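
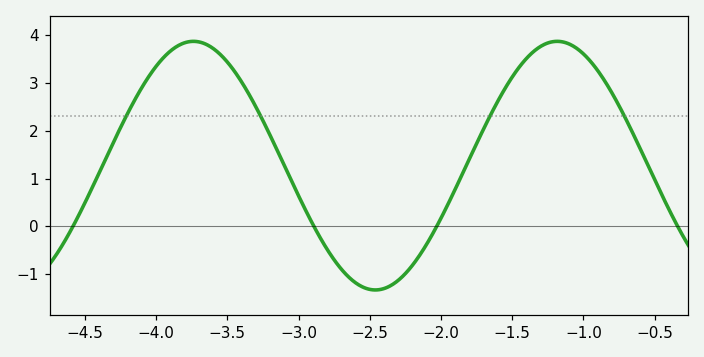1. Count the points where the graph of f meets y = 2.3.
4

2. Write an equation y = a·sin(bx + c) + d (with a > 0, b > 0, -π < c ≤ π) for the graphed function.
y = 2.6sin(2.46x - 1.8) + 1.27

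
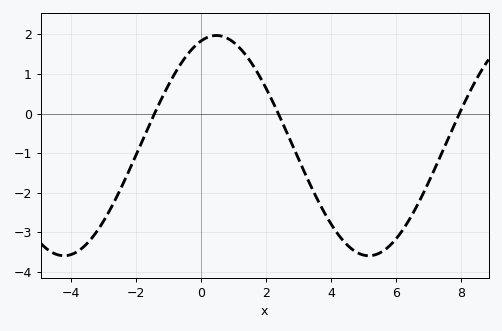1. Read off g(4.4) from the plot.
-3.2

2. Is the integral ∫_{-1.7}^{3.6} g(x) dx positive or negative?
positive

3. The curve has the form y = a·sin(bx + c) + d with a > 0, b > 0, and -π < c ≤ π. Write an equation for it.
y = 2.78sin(0.67x + 1.3) - 0.81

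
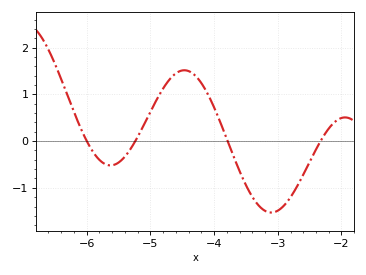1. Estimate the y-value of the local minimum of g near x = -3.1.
-1.5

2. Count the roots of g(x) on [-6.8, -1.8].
4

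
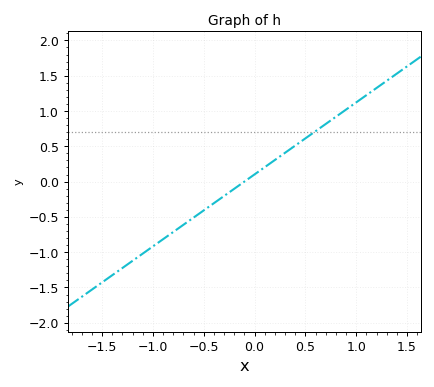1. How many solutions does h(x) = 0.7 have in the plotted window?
1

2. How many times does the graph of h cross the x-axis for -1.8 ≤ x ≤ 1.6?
1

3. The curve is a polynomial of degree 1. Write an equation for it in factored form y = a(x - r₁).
y = 1.02(x + 0.1)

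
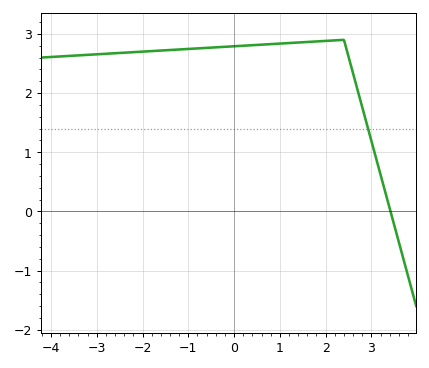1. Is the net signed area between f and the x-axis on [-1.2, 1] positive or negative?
positive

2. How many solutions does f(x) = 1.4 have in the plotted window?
1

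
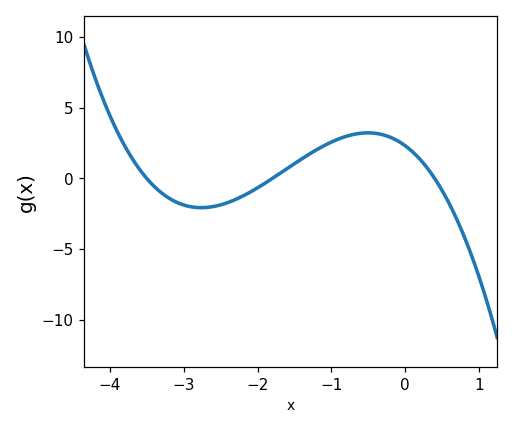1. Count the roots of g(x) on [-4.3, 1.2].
3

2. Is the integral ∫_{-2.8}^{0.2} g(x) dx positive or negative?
positive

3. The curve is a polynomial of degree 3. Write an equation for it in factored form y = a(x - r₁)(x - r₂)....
y = -0.92(x + 3.5)(x + 1.8)(x - 0.4)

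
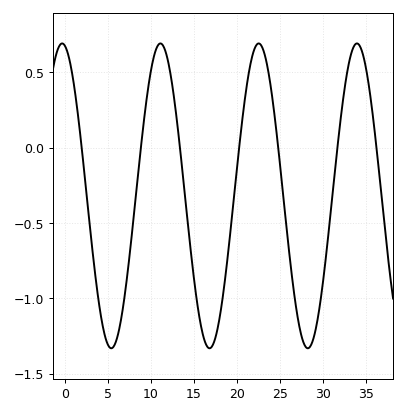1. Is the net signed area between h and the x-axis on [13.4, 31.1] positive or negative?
negative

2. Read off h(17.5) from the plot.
-1.26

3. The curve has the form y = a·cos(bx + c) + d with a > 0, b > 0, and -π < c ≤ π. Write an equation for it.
y = 1.01cos(0.55x + 0.172) - 0.32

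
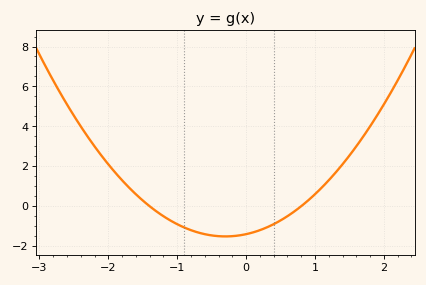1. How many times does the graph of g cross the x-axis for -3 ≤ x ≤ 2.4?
2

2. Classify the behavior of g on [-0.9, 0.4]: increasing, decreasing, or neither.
neither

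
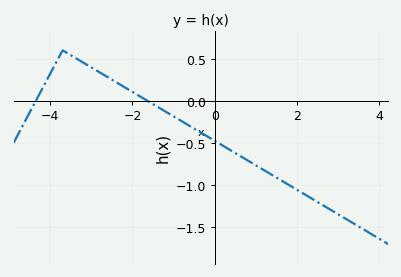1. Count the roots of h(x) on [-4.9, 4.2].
2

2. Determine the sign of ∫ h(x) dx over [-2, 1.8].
negative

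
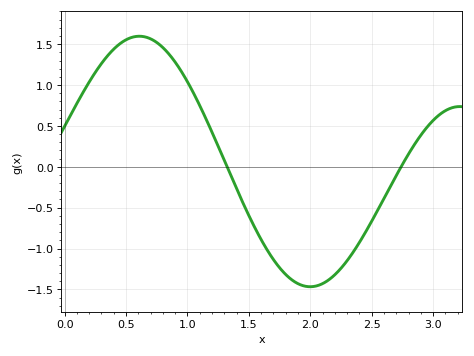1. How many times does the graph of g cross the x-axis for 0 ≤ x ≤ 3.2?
2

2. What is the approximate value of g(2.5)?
-0.664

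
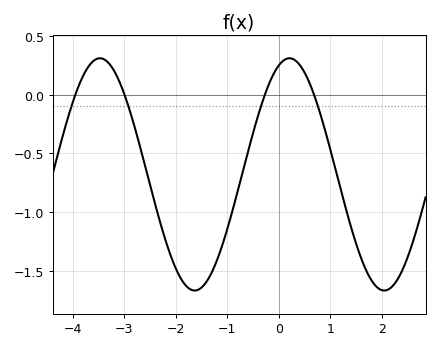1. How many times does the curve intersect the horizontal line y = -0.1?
4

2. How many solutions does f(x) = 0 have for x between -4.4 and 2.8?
4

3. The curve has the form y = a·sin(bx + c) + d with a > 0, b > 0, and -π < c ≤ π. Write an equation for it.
y = 0.99sin(1.71x + 1.22) - 0.68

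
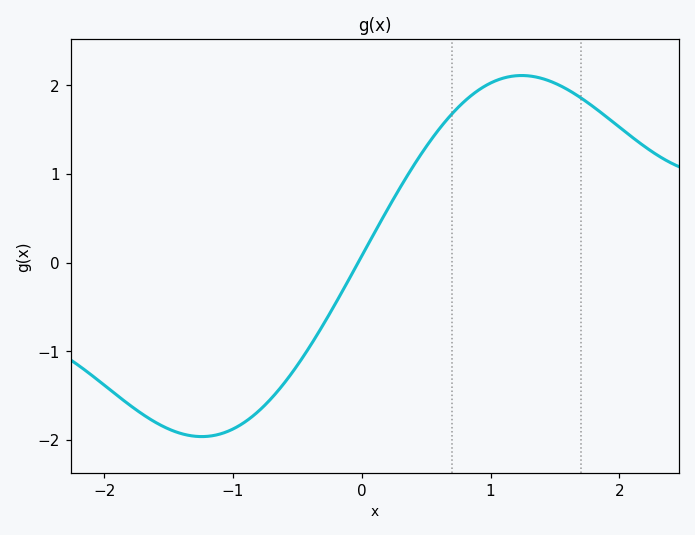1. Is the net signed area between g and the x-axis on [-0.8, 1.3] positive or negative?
positive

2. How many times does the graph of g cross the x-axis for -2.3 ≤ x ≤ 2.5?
1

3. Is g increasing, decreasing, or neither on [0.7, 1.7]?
neither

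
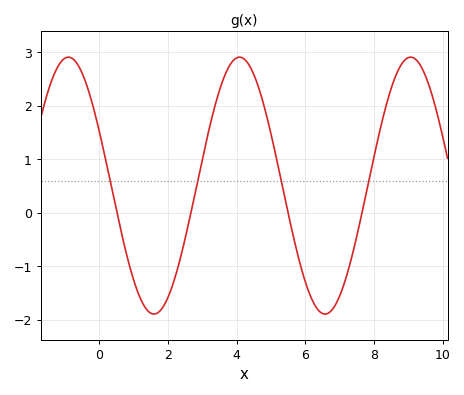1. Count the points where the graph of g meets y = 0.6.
4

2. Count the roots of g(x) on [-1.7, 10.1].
4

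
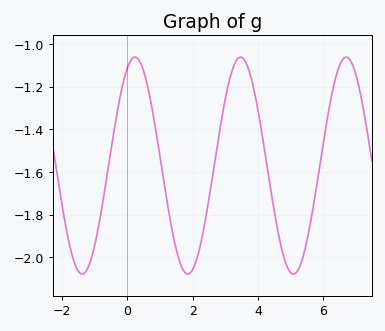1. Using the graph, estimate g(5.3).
-2.04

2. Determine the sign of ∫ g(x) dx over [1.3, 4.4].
negative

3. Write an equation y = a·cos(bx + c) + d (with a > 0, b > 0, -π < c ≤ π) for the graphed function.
y = 0.51cos(1.94x - 0.45) - 1.57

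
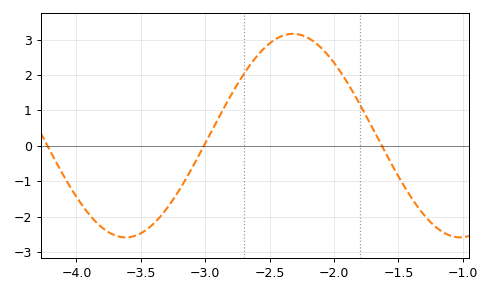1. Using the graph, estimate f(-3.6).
-2.58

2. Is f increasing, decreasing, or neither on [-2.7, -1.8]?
neither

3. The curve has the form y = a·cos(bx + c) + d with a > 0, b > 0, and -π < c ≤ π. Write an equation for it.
y = 2.87cos(2.42x - 0.67) + 0.29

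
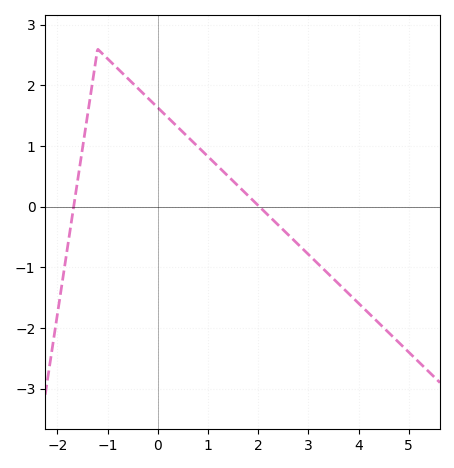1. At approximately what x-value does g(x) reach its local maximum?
-1.2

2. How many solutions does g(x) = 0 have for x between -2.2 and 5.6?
2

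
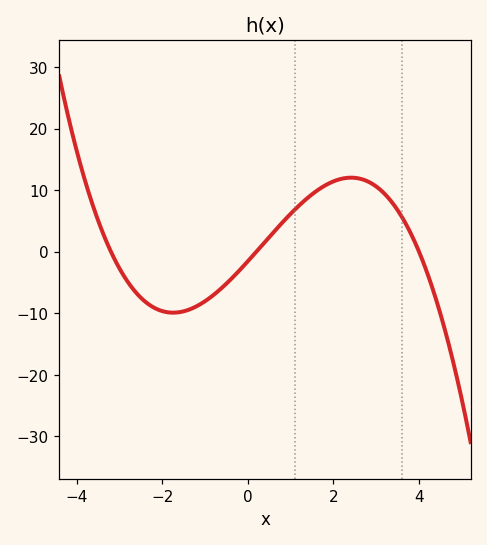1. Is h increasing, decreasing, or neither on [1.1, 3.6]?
neither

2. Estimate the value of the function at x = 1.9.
11.1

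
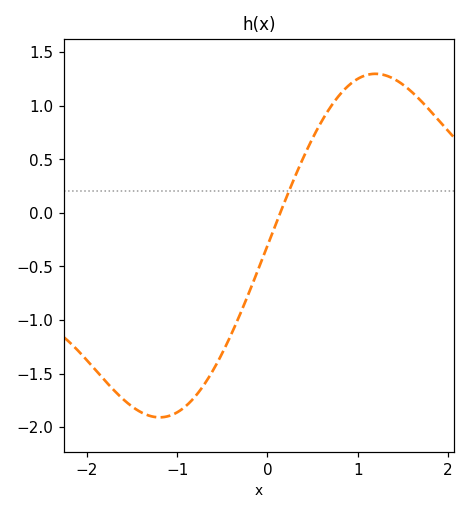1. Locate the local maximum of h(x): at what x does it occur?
1.2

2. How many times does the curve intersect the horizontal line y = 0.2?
1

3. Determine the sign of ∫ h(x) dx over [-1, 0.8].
negative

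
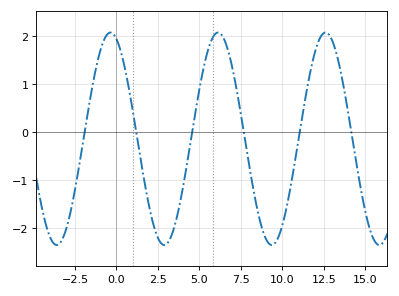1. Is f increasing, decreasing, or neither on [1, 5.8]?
neither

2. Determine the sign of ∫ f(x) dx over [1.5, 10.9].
negative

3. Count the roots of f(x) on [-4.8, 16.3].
6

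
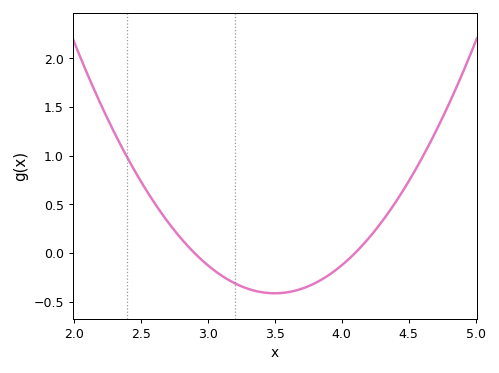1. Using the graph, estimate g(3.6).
-0.402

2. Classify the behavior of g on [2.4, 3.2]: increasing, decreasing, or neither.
decreasing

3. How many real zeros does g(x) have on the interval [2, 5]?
2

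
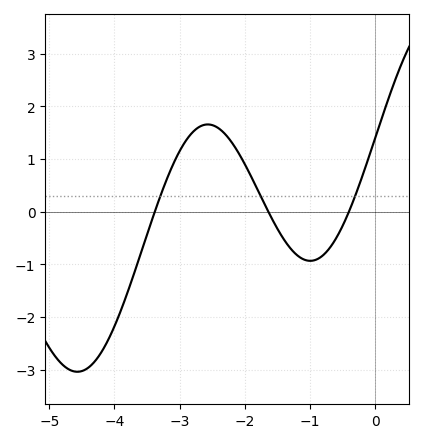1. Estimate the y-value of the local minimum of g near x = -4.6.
-3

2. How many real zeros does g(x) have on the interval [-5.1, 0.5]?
3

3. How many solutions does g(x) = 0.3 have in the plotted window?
3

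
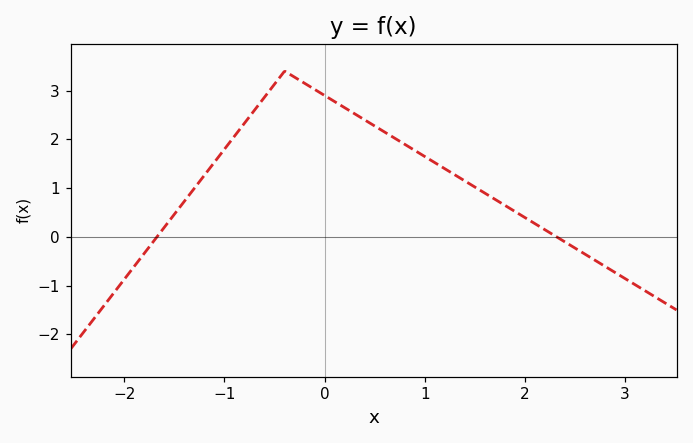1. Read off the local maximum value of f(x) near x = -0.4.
3.4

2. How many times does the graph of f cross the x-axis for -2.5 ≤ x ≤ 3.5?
2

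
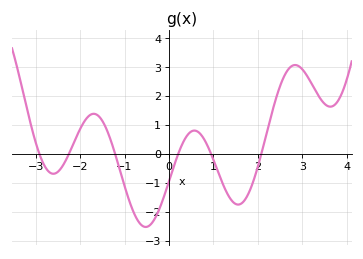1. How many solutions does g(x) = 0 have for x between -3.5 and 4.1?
6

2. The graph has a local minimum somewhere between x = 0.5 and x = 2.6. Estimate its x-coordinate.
1.6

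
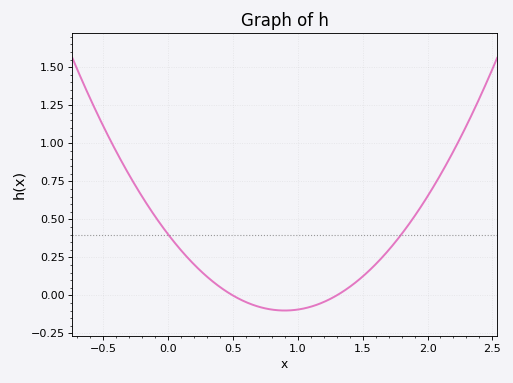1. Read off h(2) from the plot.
0.651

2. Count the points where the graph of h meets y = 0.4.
2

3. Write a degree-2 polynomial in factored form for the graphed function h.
y = 0.62(x - 0.5)(x - 1.3)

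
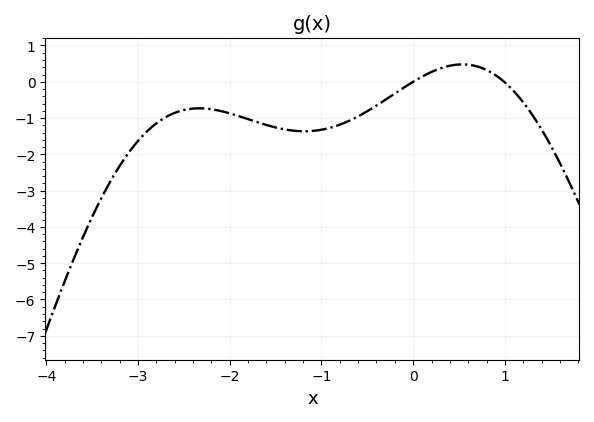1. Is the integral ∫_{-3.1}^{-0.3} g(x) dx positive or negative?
negative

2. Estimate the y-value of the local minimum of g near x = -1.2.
-1.4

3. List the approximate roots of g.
0, 1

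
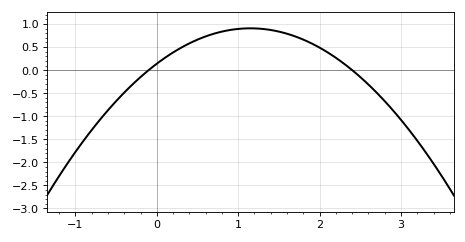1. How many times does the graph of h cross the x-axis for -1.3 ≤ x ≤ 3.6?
2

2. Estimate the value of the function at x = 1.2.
0.9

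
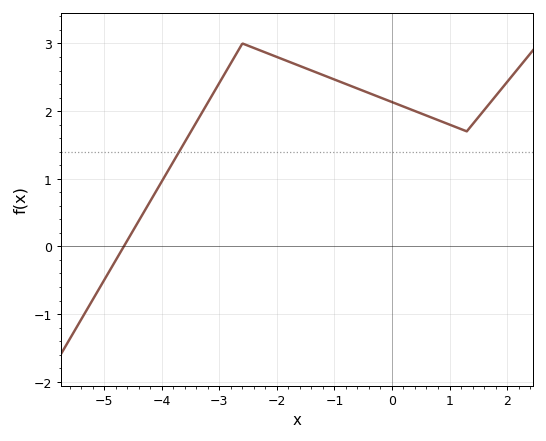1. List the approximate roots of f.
-4.66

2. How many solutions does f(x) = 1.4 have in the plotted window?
1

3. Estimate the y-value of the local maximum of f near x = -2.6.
3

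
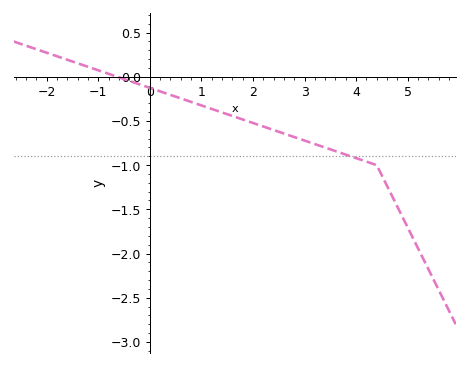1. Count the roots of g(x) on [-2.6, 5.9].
1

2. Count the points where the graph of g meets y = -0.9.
1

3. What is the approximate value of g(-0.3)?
-0.066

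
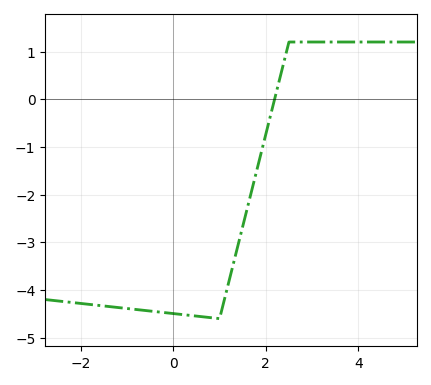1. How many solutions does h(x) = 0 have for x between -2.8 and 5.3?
1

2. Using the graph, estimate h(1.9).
-1.1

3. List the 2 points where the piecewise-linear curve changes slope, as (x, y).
(1, -4.6); (2.5, 1.2)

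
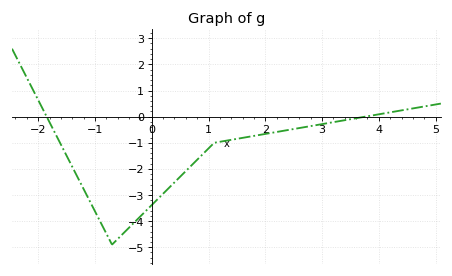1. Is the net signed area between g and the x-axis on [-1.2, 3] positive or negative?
negative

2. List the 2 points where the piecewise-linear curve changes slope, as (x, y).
(-0.7, -4.9); (1.1, -1)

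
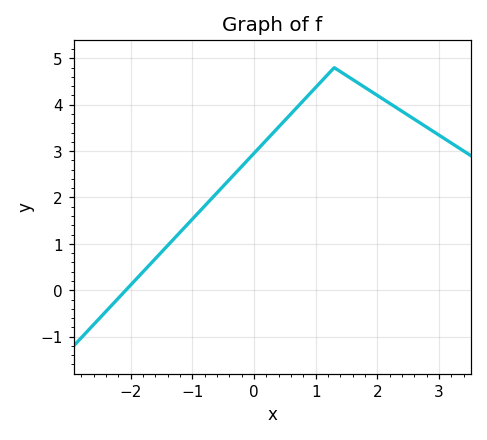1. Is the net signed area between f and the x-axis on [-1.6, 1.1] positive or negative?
positive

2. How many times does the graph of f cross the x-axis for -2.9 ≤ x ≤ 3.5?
1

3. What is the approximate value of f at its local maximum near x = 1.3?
4.8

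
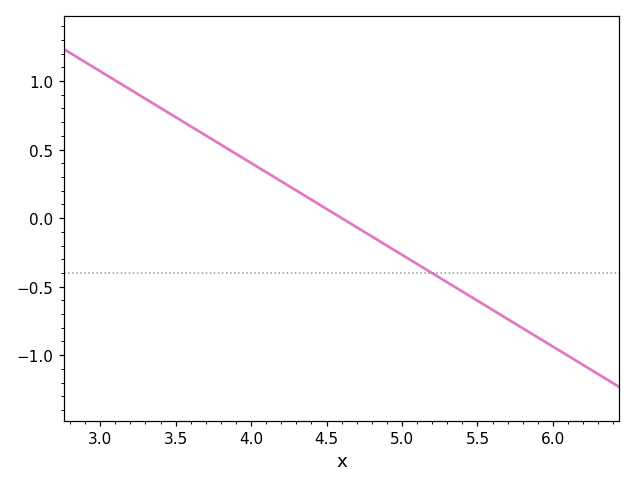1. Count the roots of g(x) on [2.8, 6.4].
1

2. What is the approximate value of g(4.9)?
-0.2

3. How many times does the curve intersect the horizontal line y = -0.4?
1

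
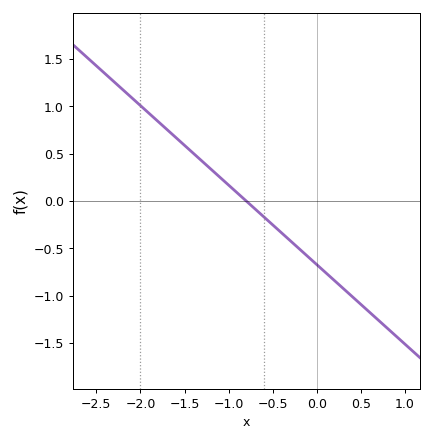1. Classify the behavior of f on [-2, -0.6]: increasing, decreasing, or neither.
decreasing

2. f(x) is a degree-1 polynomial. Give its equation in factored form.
y = -0.84(x + 0.8)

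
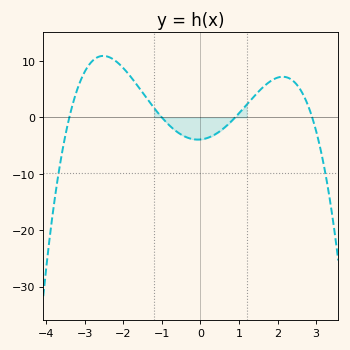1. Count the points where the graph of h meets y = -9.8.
2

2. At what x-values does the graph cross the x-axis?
-3.4, -1, 0.9, 2.9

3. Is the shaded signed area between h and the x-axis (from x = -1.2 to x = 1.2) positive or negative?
negative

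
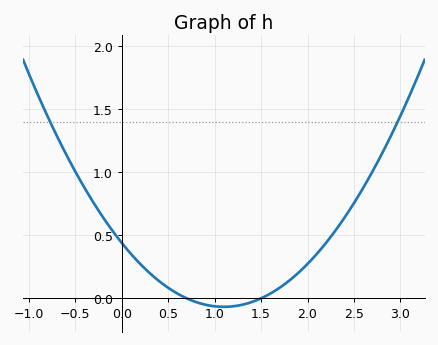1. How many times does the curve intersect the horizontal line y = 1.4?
2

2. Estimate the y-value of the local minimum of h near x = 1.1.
-0.05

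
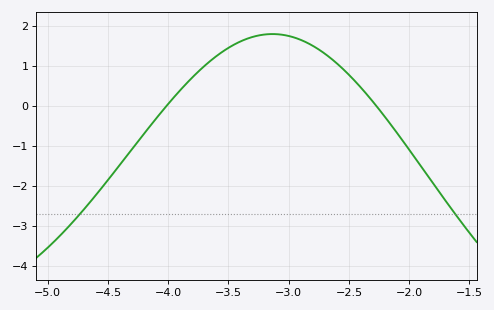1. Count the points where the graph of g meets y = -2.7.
2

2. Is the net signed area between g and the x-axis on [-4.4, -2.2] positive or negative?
positive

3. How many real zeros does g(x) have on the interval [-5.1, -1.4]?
2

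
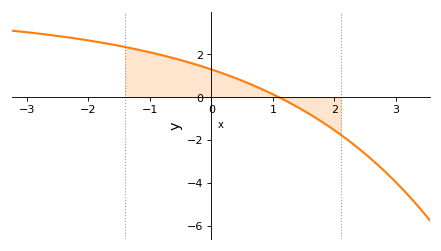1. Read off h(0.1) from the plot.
1.2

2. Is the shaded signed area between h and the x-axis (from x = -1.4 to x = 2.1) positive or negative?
positive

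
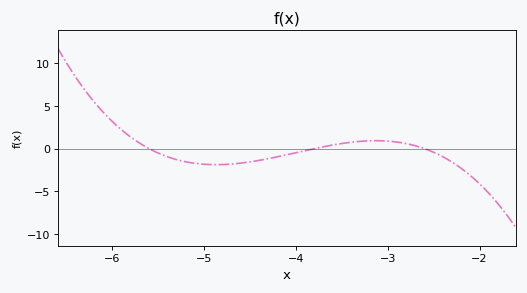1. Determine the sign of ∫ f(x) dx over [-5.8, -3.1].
negative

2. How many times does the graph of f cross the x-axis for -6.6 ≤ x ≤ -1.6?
3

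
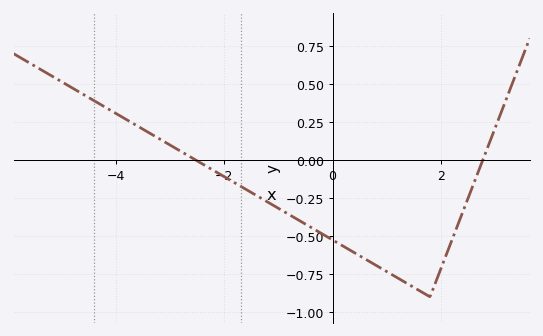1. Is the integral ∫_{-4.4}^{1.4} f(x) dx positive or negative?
negative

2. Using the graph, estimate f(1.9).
-0.8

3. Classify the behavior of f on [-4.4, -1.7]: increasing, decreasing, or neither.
decreasing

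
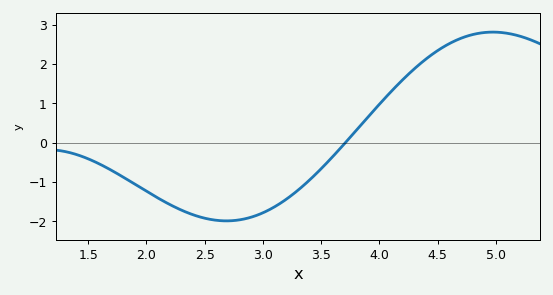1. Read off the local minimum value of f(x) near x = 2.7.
-1.98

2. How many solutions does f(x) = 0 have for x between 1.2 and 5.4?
1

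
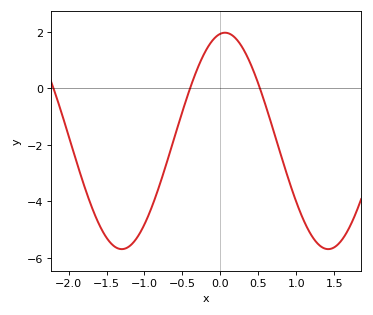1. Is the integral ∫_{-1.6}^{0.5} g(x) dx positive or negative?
negative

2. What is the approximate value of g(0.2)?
1.8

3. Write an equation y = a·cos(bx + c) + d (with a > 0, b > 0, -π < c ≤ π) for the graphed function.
y = 3.83cos(2.3x - 0.14) - 1.87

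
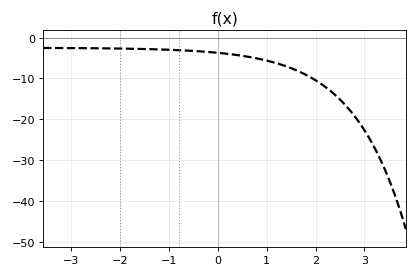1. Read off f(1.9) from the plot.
-9.73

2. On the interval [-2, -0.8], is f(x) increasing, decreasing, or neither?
decreasing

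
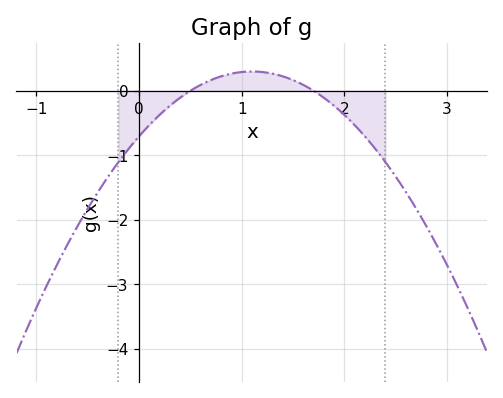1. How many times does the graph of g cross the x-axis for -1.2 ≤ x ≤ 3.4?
2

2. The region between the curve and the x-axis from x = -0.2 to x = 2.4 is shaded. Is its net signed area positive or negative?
negative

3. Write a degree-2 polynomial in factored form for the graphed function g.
y = -0.83(x - 0.5)(x - 1.7)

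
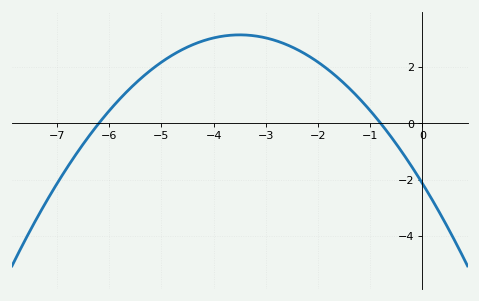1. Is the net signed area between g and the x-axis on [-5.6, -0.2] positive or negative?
positive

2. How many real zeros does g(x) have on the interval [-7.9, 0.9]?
2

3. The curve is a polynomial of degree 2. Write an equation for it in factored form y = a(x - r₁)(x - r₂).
y = -0.43(x + 6.2)(x + 0.8)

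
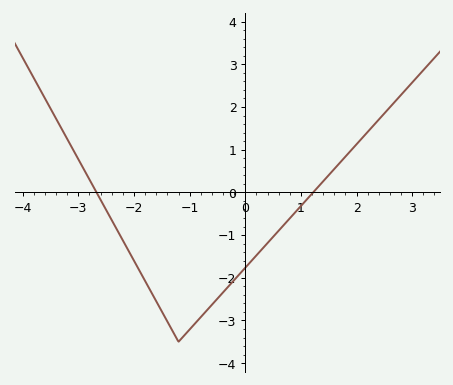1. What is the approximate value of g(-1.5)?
-2.79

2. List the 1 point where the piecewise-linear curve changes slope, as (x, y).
(-1.2, -3.5)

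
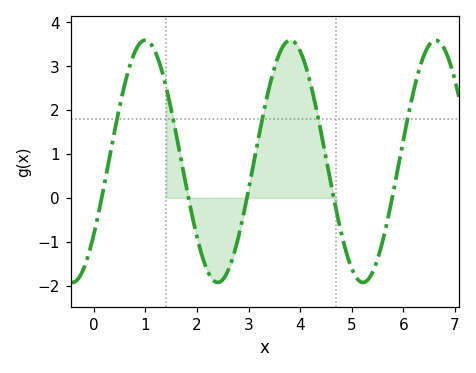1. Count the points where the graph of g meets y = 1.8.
5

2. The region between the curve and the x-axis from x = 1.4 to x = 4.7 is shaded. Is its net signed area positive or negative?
positive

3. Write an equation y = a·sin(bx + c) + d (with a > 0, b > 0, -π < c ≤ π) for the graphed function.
y = 2.76sin(2.23x - 0.642) + 0.83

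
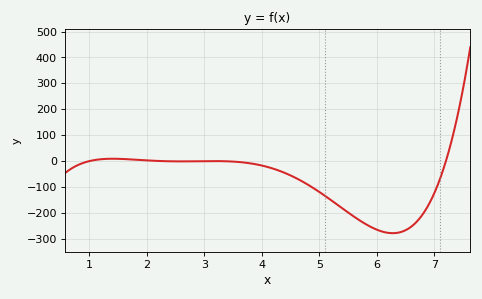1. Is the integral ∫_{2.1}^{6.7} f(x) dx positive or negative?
negative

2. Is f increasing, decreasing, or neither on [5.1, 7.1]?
neither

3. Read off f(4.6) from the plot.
-65.8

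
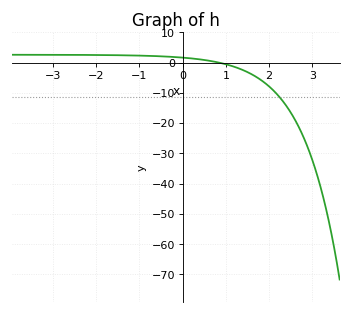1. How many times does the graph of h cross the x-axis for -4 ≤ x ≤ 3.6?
1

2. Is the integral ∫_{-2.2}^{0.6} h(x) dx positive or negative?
positive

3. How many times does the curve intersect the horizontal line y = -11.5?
1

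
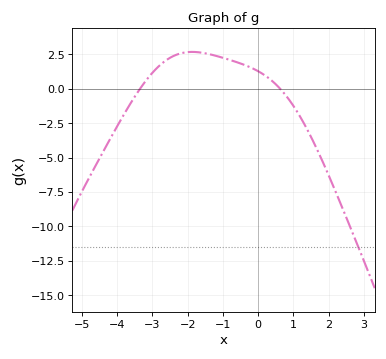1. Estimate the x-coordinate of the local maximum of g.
-1.88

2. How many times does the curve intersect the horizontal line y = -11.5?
1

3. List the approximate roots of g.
-3.35, 0.624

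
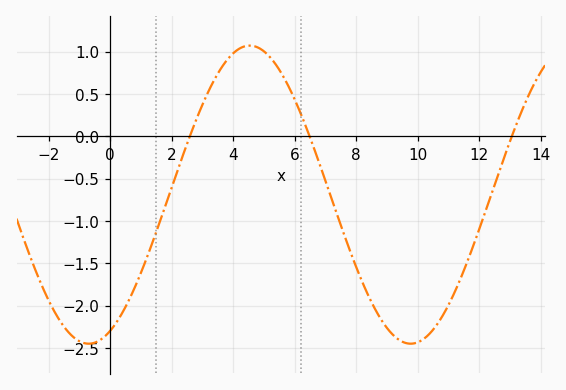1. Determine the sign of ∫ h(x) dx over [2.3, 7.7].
positive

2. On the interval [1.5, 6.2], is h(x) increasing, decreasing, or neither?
neither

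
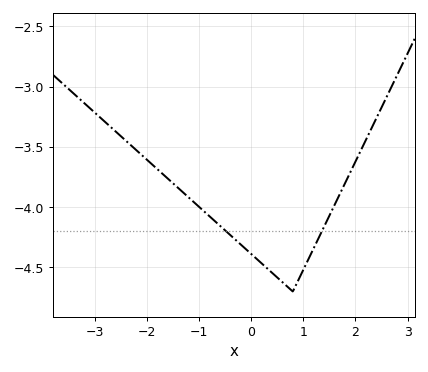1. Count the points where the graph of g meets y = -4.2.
2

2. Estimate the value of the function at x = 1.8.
-3.8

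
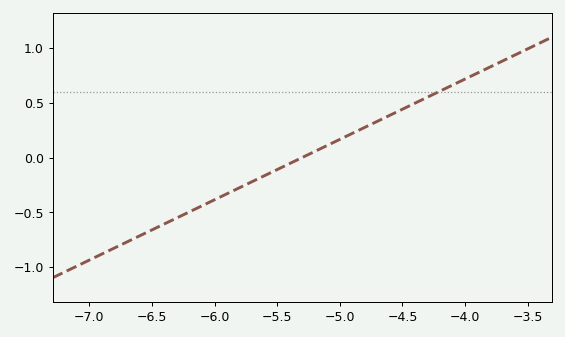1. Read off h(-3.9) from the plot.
0.75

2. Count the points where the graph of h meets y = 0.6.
1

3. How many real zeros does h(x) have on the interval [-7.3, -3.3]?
1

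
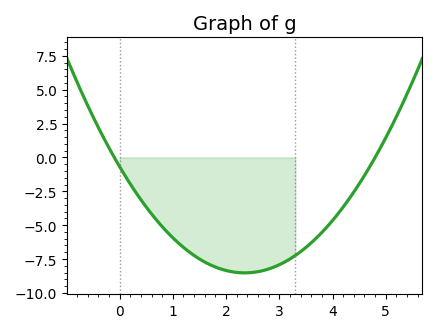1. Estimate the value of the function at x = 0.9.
-5.54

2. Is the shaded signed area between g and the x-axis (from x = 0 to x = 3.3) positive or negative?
negative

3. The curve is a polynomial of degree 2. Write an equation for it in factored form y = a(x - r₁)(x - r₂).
y = 1.42(x + 0.1)(x - 4.8)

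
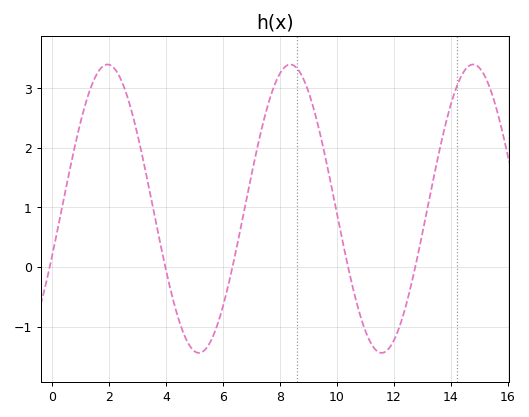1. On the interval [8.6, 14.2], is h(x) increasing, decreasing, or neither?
neither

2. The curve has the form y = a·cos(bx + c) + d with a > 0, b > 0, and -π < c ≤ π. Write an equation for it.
y = 2.42cos(0.98x - 1.91) + 0.98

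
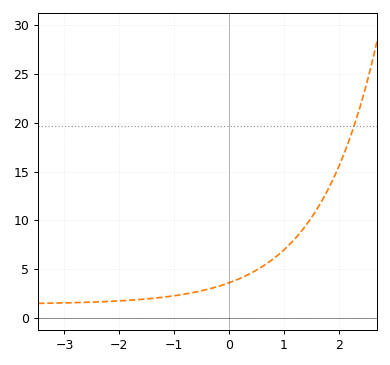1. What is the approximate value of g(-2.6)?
1.59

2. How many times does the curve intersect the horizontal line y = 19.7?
1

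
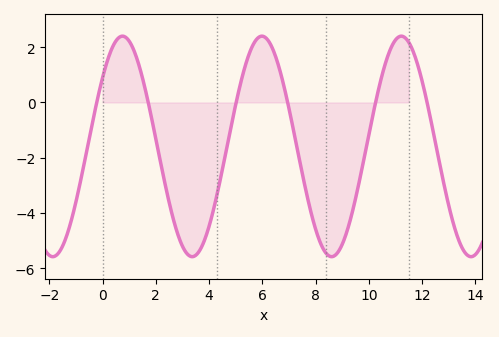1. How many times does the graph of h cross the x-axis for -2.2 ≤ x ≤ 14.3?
6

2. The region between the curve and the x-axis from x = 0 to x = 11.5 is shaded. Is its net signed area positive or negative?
negative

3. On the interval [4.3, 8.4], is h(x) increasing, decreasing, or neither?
neither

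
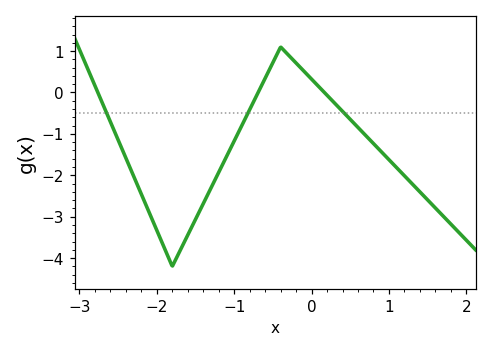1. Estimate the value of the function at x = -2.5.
-1.1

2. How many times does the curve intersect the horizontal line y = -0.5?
3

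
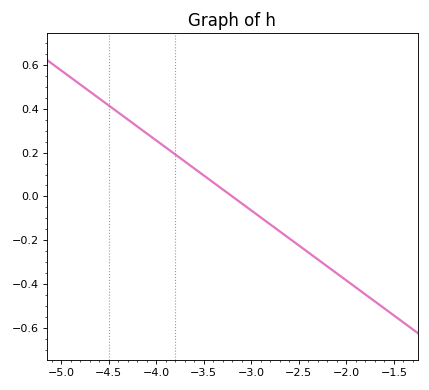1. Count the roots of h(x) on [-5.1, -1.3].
1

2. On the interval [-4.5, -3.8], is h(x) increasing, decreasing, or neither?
decreasing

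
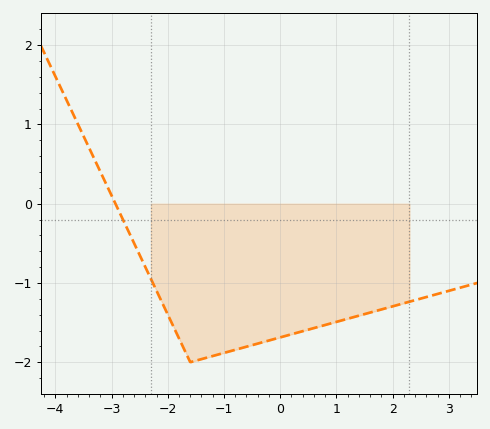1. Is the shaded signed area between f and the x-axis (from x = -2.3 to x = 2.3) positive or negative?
negative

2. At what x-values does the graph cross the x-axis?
-3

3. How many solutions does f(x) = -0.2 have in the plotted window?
1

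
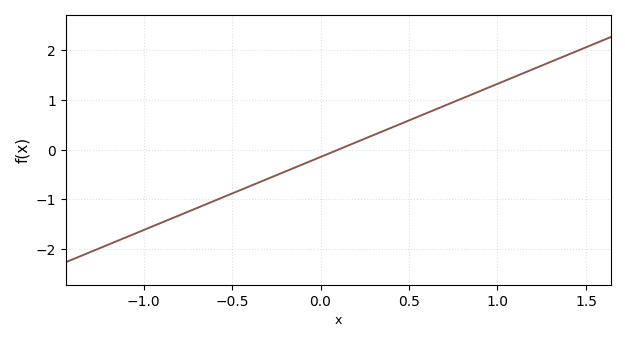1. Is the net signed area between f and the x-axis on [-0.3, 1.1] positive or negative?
positive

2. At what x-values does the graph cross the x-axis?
0.1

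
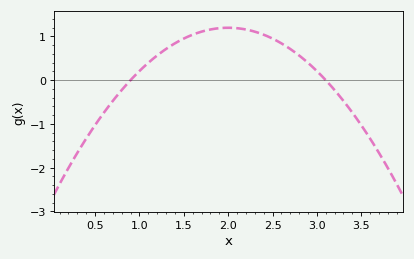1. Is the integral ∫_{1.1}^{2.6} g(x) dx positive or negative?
positive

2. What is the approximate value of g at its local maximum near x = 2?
1.2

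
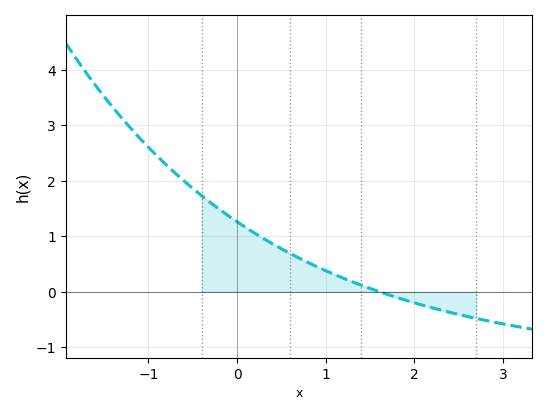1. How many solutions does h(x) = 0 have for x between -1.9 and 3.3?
1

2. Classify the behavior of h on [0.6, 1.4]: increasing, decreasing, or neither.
decreasing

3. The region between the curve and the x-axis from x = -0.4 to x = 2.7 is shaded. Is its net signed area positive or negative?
positive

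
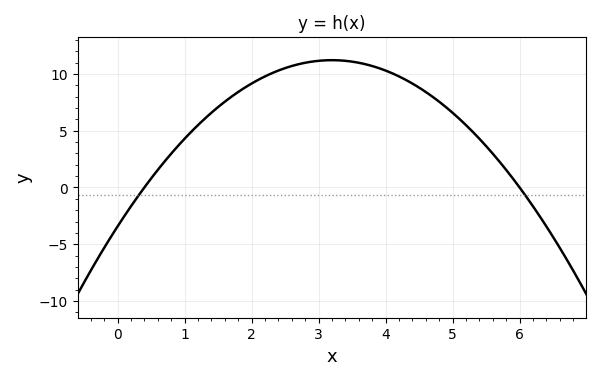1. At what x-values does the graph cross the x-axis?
0.4, 6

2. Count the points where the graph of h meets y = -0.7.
2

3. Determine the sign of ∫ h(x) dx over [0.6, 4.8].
positive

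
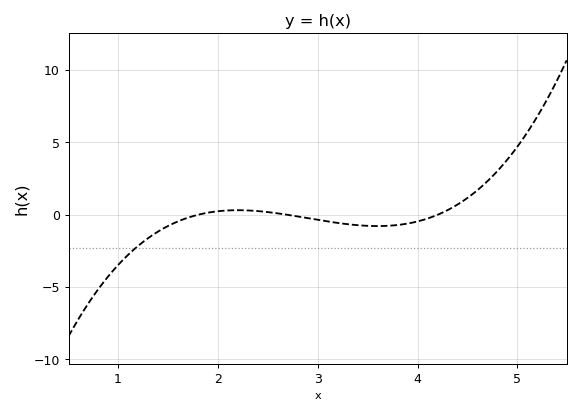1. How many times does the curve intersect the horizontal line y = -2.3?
1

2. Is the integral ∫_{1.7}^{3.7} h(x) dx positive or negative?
negative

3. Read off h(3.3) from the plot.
-0.5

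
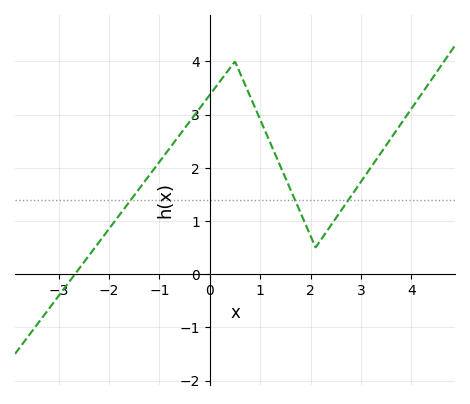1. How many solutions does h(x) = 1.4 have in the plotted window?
3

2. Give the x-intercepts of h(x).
-2.6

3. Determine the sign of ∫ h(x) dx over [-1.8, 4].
positive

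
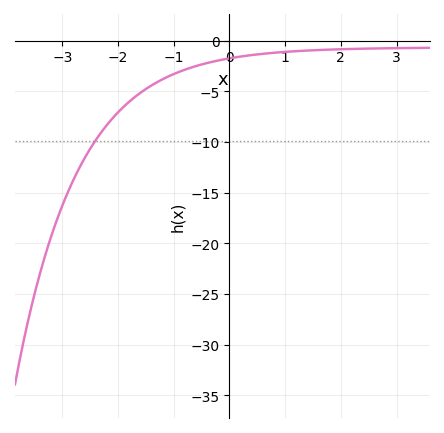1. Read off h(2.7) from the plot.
-1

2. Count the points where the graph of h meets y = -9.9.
1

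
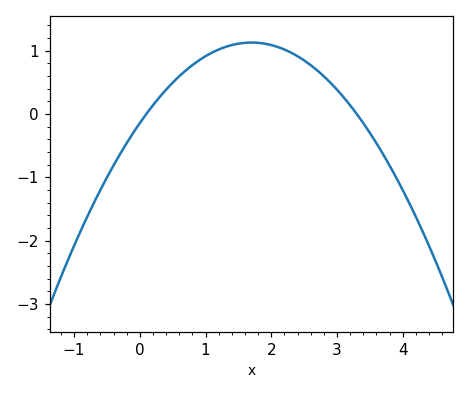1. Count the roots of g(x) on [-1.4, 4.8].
2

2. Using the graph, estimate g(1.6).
1.1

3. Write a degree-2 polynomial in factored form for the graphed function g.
y = -0.44(x - 0.1)(x - 3.3)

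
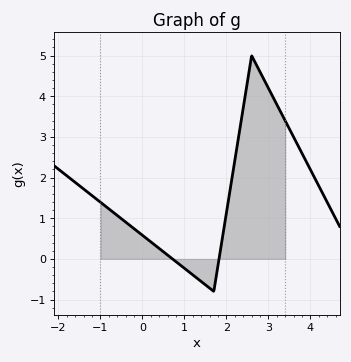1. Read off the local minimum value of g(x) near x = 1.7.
-0.8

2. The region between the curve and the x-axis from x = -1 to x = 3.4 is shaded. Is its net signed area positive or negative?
positive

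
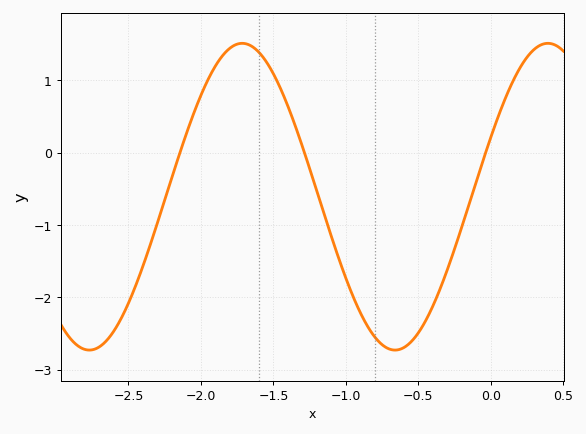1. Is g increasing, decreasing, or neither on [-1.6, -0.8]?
decreasing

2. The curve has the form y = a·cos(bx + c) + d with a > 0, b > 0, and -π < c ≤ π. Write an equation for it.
y = 2.12cos(3x - 1.2) - 0.61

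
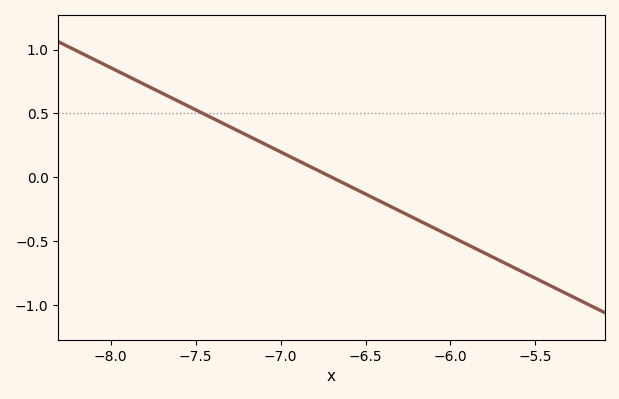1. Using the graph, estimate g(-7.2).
0.35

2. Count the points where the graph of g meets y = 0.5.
1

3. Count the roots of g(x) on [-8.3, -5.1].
1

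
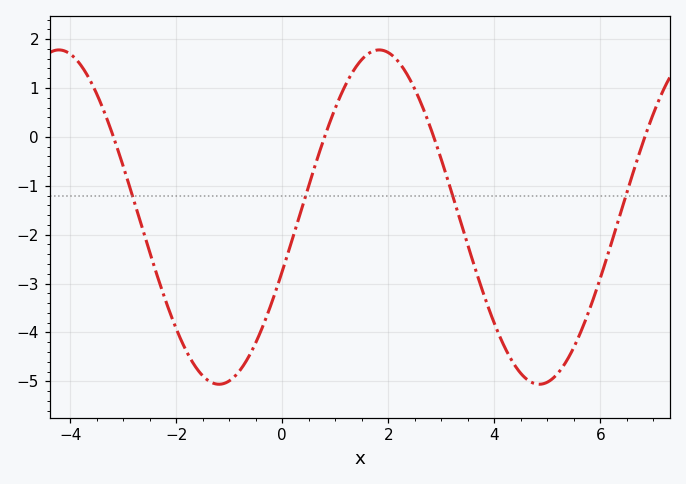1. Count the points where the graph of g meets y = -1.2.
4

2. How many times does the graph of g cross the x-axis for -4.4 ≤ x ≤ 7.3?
4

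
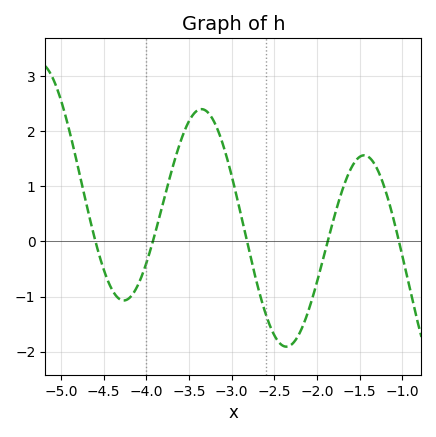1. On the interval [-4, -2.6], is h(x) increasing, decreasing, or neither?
neither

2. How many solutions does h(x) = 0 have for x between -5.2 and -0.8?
5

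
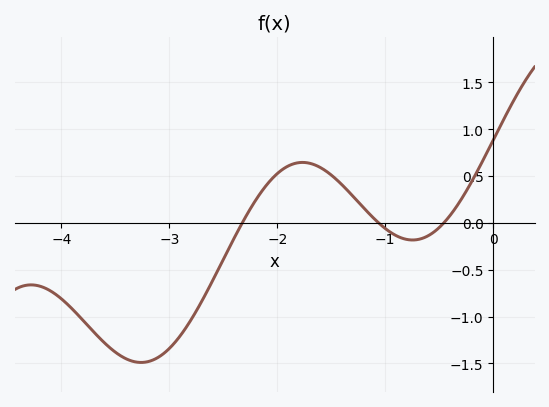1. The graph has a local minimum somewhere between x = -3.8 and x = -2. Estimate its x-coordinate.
-3.3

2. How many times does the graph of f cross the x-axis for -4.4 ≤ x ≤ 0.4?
3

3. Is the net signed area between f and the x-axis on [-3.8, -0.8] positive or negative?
negative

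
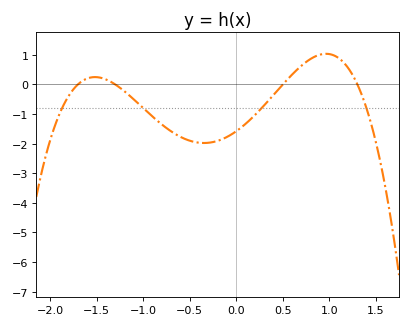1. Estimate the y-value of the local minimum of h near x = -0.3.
-2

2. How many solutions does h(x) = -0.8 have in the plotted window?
4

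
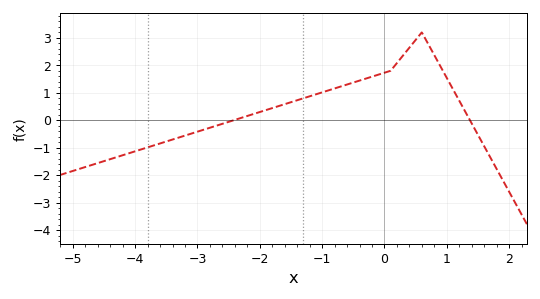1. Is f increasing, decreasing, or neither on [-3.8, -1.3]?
increasing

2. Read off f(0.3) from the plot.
2.4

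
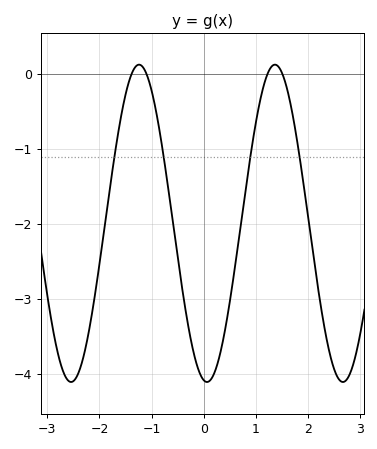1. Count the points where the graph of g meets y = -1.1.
4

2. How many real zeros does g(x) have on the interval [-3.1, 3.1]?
4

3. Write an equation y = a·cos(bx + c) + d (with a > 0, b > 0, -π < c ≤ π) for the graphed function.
y = 2.12cos(2.41x + 2.99) - 1.99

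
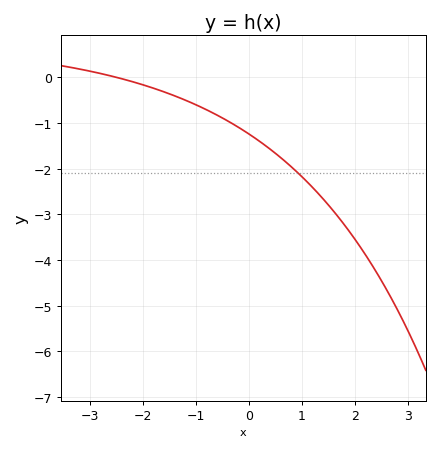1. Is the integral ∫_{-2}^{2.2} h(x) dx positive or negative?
negative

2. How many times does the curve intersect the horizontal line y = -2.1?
1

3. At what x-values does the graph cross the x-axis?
-2.5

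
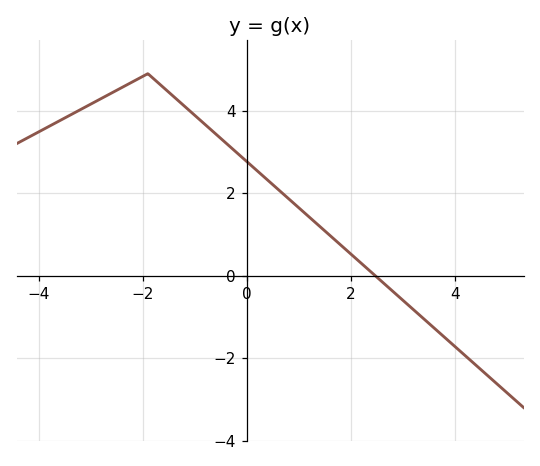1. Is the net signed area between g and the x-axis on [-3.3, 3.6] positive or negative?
positive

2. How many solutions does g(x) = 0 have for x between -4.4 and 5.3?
1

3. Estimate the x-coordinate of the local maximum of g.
-1.9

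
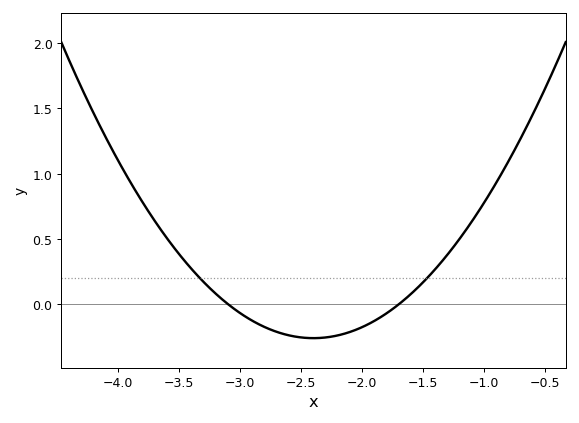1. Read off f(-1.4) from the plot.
0.27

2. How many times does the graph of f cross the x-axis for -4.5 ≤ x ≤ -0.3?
2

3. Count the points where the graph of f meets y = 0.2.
2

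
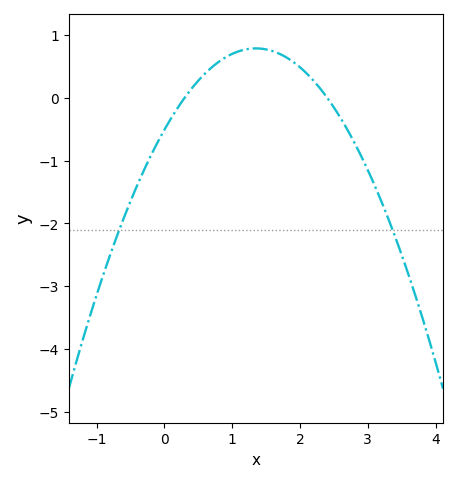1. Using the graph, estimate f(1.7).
0.7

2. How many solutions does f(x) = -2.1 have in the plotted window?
2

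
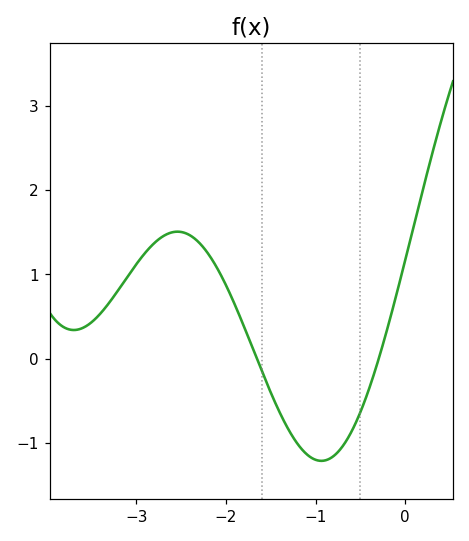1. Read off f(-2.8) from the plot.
1.4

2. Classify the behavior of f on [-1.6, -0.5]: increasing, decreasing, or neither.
neither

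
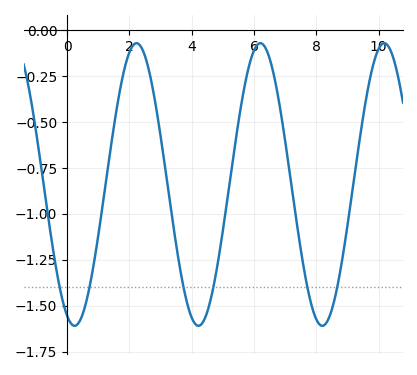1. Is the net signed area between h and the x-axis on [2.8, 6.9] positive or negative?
negative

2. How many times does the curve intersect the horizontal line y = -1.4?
6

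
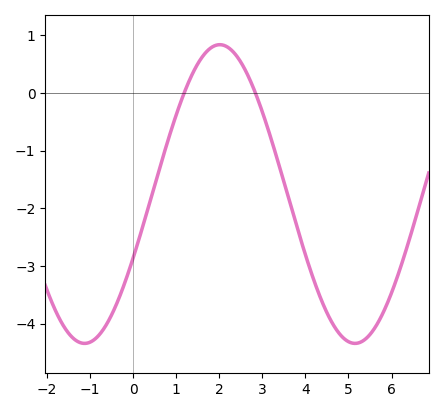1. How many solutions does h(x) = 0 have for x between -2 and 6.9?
2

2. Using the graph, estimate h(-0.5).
-3.8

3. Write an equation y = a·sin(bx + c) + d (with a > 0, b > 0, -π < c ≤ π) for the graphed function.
y = 2.59sin(1x - 0.44) - 1.75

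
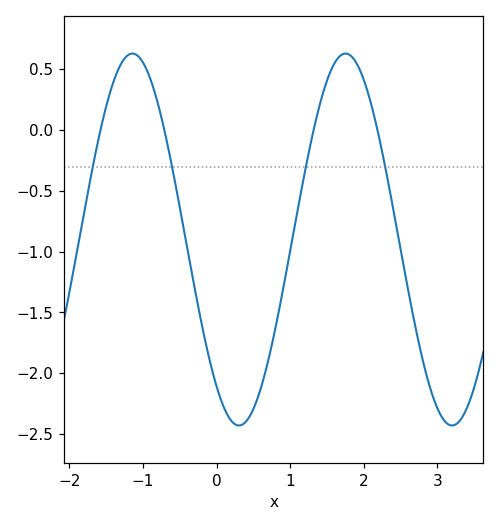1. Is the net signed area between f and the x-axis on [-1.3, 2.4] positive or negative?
negative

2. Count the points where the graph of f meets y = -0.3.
4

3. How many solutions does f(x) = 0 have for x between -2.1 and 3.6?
4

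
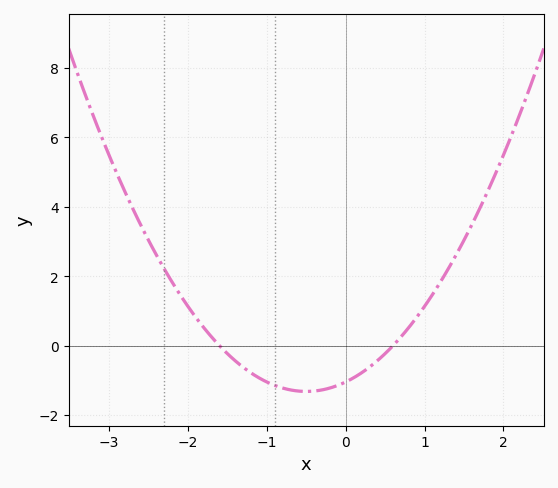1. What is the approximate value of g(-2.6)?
3.49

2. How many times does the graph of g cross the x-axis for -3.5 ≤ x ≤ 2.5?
2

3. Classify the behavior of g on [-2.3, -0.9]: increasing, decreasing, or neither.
decreasing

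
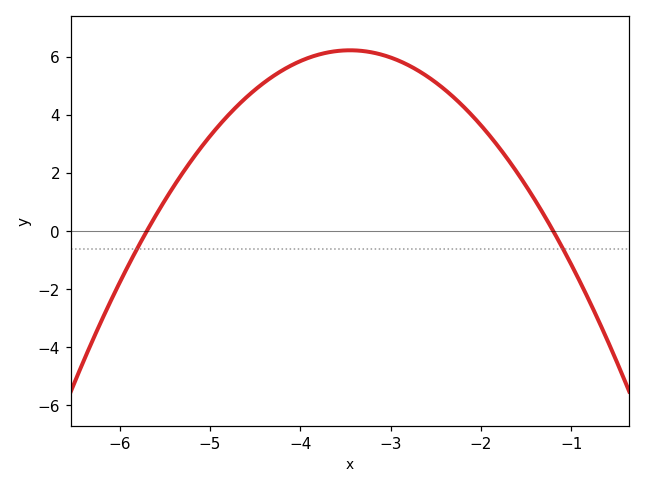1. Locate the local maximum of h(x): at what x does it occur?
-3.45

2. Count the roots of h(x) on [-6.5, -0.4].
2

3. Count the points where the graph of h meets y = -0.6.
2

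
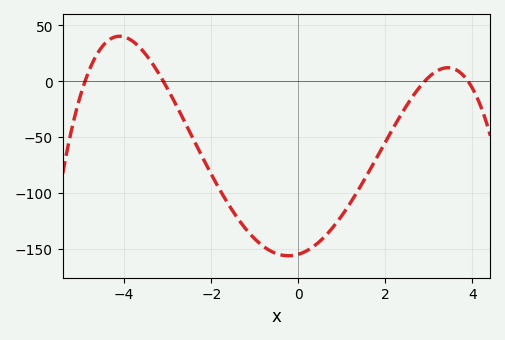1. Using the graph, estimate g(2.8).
-5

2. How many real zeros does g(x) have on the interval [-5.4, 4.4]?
4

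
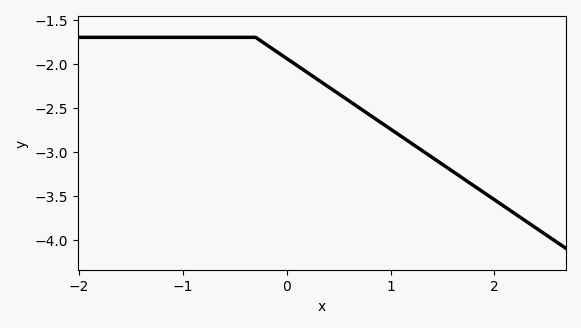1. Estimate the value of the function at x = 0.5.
-2.35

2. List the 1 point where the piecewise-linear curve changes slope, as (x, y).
(-0.3, -1.7)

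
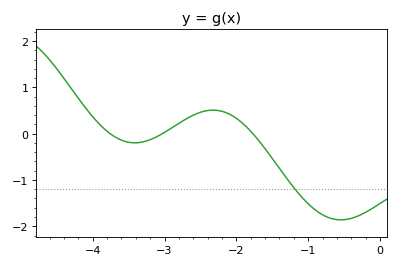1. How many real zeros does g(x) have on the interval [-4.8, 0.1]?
3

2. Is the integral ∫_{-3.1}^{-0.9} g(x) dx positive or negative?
negative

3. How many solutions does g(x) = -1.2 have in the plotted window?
1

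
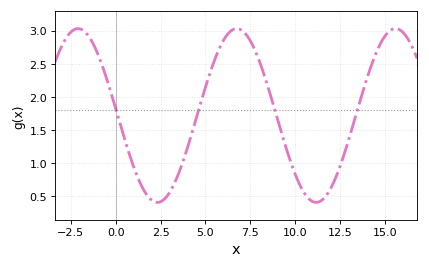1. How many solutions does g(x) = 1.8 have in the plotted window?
4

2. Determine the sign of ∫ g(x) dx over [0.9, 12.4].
positive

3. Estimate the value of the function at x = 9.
1.7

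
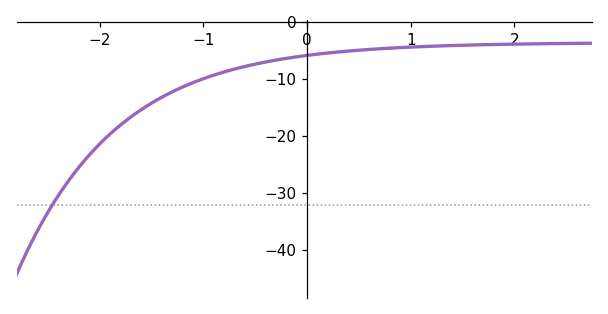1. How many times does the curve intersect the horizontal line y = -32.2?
1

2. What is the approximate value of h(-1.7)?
-16.7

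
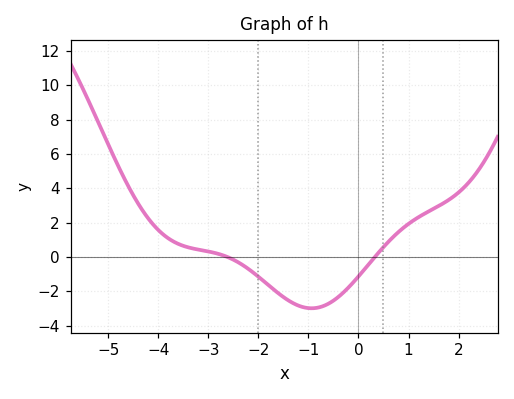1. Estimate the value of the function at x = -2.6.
0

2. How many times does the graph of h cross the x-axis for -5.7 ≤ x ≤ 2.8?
2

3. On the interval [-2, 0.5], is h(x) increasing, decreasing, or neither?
neither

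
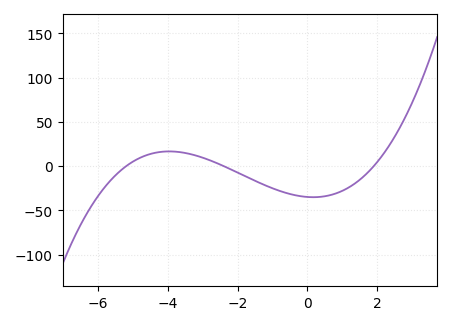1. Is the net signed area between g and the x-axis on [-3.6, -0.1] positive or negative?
negative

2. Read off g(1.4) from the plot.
-20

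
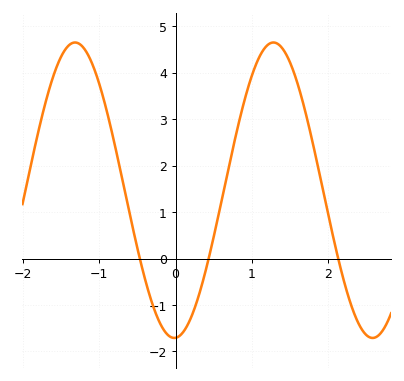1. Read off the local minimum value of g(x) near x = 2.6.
-1.7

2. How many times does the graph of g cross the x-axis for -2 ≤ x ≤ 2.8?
3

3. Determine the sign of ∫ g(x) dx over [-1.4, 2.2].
positive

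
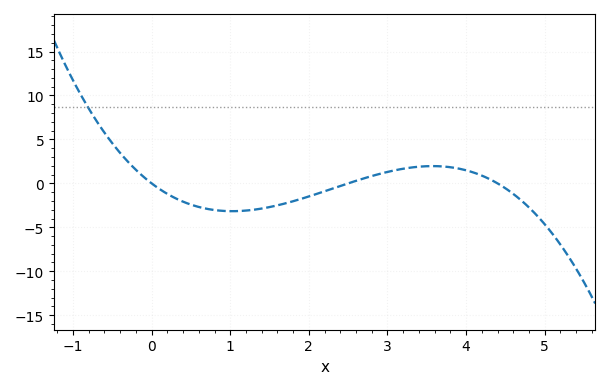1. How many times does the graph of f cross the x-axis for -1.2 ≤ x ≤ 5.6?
3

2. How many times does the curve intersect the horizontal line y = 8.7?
1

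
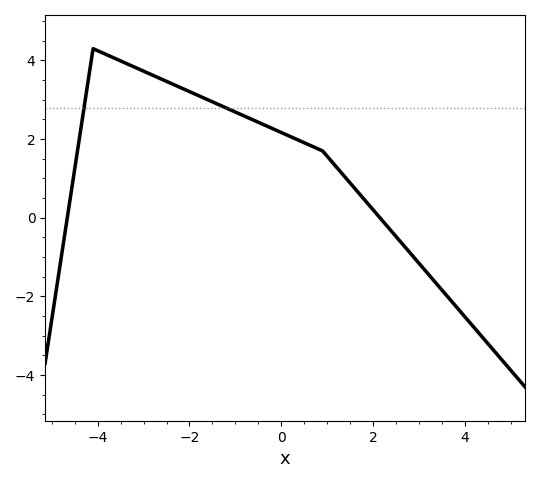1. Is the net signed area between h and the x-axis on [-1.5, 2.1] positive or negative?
positive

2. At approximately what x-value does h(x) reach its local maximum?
-4.1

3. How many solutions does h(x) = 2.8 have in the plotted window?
2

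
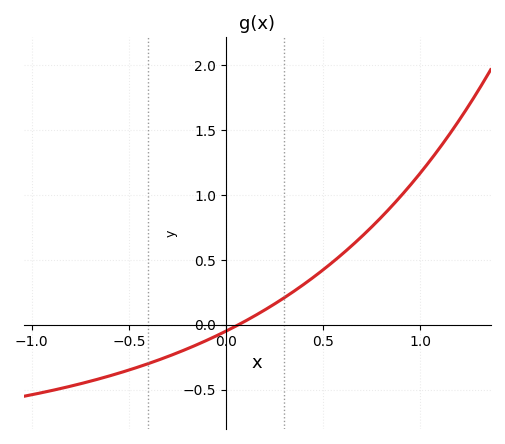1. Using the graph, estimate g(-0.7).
-0.45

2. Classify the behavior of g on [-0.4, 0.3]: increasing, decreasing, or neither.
increasing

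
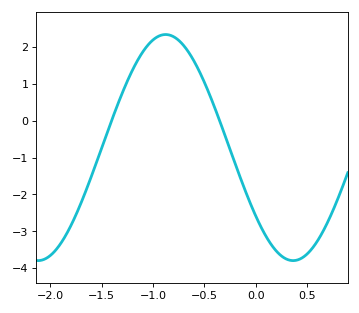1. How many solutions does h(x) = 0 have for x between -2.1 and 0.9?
2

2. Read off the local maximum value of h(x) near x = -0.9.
2.33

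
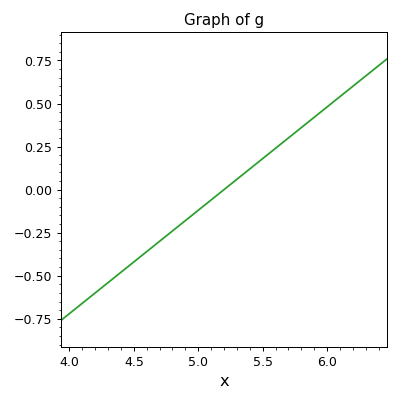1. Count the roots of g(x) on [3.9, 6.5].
1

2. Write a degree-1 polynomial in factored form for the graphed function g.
y = 0.6(x - 5.2)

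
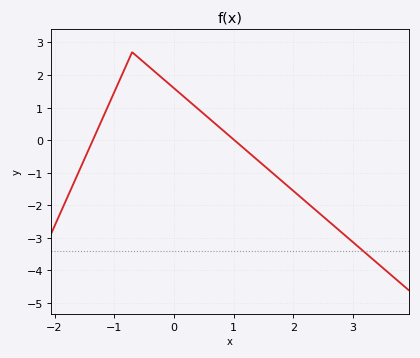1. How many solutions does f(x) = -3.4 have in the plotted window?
1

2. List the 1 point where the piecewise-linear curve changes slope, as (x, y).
(-0.7, 2.7)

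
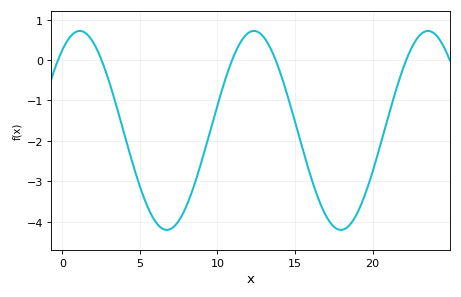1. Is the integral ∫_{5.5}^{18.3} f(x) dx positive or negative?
negative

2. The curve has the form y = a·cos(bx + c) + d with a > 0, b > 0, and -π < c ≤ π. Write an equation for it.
y = 2.46cos(0.56x - 0.63) - 1.74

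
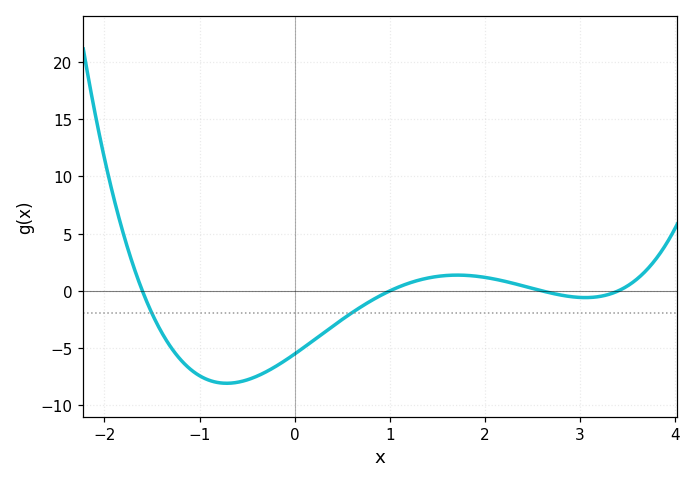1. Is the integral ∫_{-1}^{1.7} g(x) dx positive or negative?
negative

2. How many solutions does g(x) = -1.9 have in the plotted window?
2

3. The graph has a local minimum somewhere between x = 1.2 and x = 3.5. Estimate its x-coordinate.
3.06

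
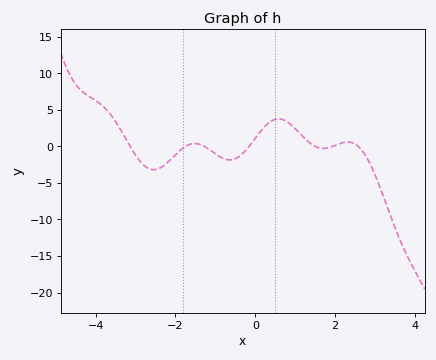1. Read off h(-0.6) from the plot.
-1.84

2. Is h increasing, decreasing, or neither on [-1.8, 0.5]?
neither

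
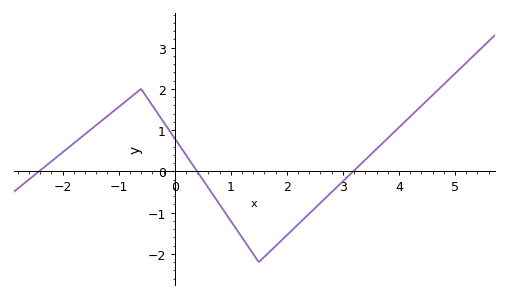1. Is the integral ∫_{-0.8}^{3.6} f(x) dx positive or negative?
negative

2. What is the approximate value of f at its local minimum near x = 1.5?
-2.2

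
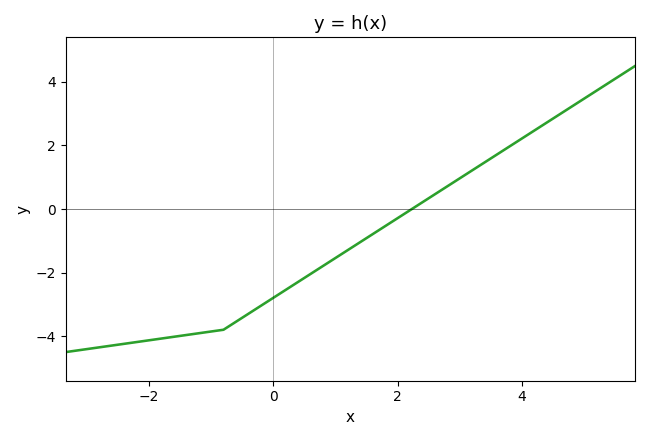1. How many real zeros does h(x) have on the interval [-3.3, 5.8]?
1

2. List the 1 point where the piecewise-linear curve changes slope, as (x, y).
(-0.8, -3.8)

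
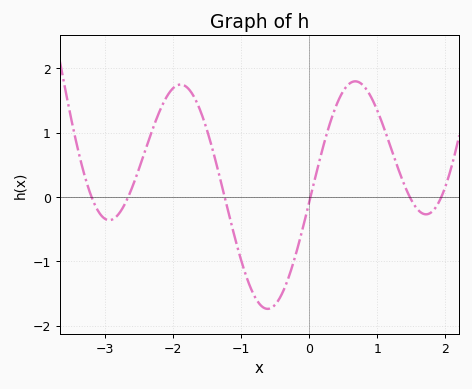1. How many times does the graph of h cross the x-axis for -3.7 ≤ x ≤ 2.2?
6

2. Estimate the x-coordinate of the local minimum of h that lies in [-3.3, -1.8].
-2.94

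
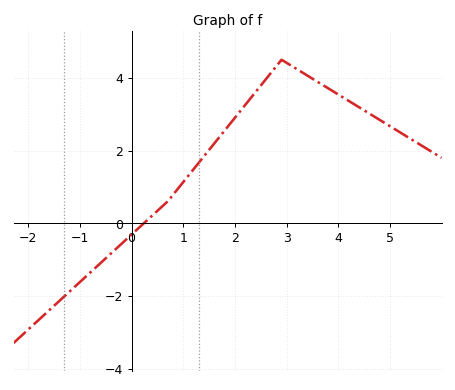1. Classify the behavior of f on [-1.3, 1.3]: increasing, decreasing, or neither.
increasing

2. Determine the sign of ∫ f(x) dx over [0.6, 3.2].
positive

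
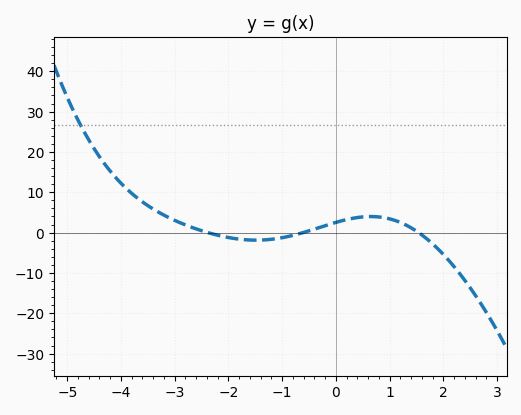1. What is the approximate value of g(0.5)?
4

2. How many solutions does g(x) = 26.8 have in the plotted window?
1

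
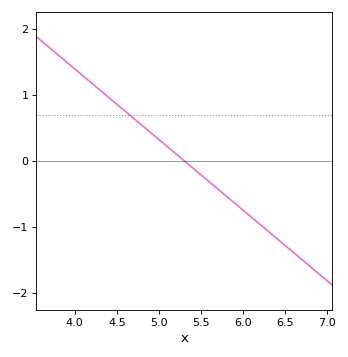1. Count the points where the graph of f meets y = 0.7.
1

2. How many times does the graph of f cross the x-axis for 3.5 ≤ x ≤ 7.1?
1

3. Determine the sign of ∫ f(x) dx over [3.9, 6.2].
positive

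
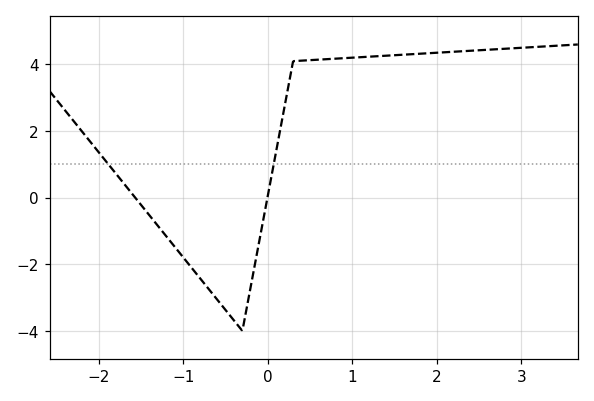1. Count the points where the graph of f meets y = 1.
2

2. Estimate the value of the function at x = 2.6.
4.4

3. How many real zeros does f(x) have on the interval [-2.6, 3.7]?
2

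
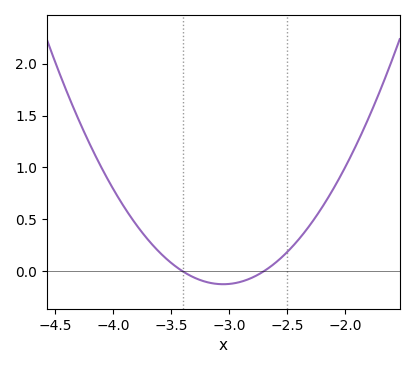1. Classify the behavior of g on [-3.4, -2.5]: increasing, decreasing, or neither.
neither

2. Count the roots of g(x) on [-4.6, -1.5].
2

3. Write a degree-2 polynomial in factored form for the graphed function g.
y = 1.02(x + 3.4)(x + 2.7)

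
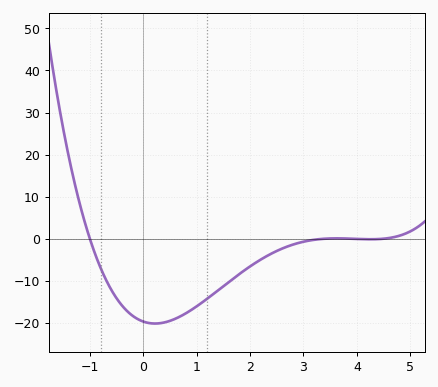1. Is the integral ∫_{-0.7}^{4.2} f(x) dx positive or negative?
negative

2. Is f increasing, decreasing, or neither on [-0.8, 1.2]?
neither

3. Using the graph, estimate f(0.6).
-19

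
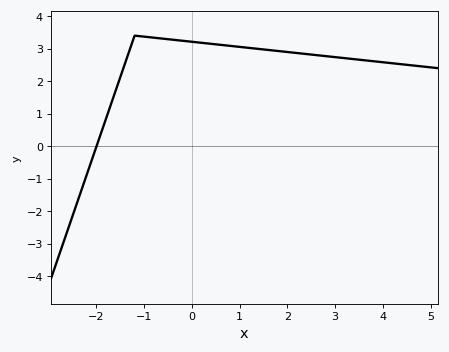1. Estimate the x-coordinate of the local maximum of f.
-1.2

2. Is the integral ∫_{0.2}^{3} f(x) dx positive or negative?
positive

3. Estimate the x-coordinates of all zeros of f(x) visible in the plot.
-2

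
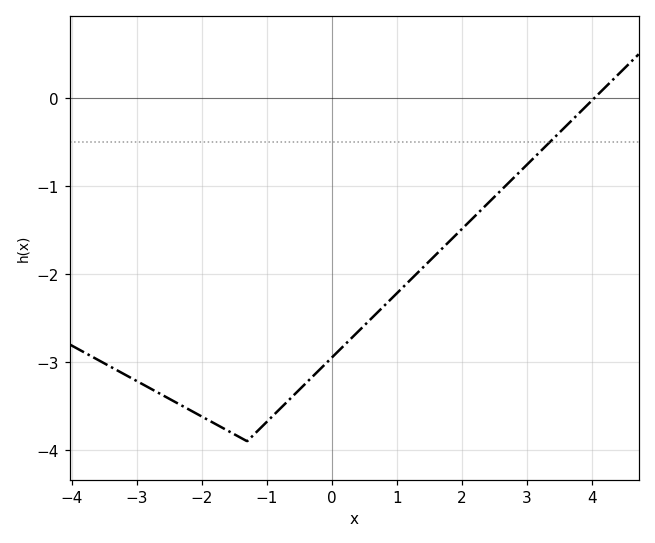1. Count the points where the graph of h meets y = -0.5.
1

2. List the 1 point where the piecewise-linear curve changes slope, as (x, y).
(-1.3, -3.9)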